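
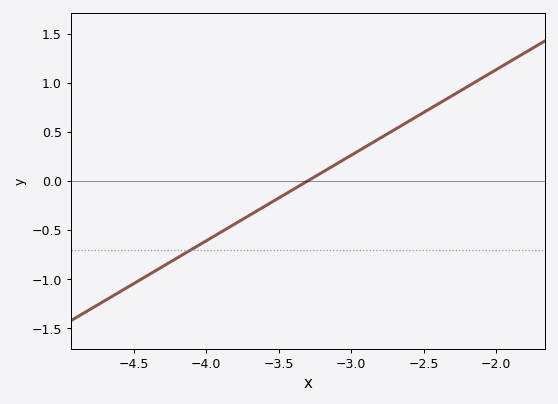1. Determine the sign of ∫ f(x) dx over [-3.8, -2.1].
positive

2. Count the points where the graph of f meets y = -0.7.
1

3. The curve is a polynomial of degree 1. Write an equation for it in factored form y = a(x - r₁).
y = 0.87(x + 3.3)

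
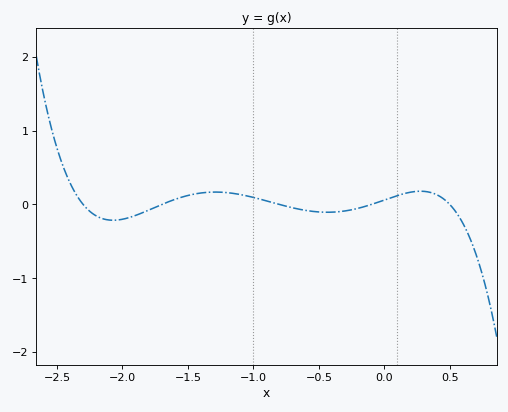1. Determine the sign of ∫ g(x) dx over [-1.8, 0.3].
positive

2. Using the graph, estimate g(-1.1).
0.135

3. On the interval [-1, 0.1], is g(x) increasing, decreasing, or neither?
neither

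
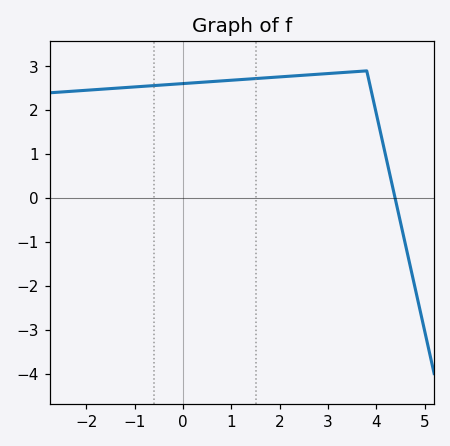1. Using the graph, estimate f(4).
1.91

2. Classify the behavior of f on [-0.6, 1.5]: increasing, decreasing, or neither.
increasing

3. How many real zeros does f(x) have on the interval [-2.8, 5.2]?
1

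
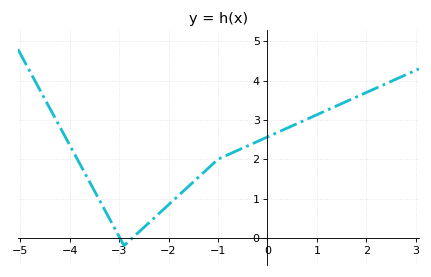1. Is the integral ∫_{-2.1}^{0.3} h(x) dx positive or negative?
positive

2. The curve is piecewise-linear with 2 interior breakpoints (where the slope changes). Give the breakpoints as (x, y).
(-2.9, -0.2); (-1, 2)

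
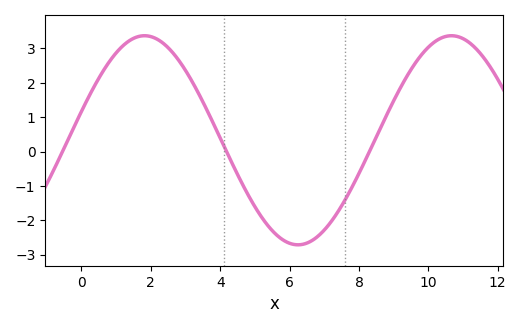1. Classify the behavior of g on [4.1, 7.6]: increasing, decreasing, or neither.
neither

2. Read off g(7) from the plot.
-2.28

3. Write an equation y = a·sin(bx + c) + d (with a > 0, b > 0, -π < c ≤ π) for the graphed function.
y = 3.04sin(0.71x + 0.28) + 0.33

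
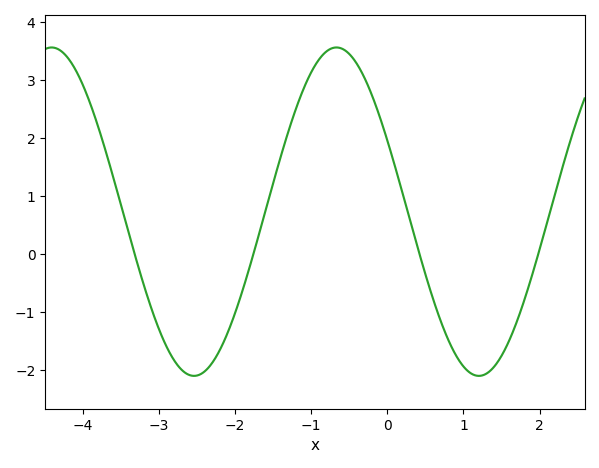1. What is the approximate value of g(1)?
-1.94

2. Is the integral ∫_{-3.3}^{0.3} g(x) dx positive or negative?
positive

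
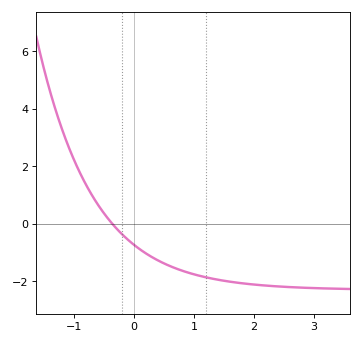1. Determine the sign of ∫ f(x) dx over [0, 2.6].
negative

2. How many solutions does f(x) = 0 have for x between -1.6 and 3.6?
1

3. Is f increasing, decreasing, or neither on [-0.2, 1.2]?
decreasing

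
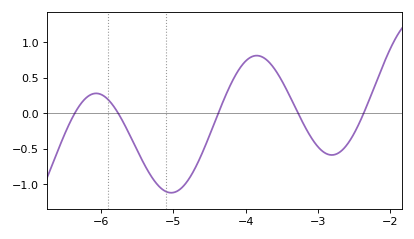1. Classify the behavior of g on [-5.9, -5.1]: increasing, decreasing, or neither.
decreasing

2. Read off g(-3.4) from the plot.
0.259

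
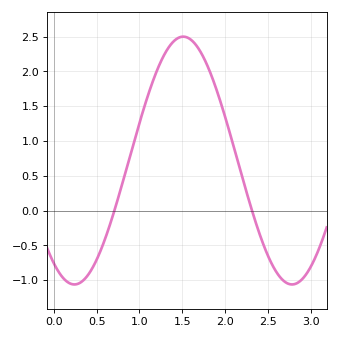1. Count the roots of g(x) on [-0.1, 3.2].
2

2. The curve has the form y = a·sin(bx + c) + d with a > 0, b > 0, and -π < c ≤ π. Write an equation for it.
y = 1.78sin(2.5x - 2.2) + 0.72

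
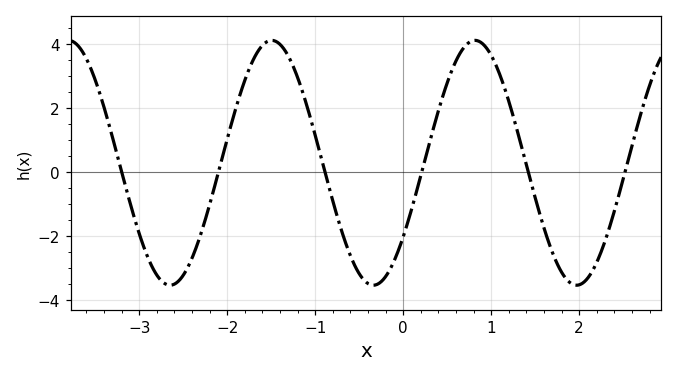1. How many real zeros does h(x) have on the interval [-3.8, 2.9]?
6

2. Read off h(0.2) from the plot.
-0.112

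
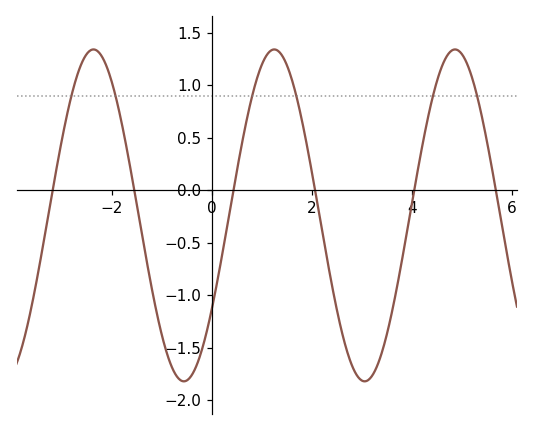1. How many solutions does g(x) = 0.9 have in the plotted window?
6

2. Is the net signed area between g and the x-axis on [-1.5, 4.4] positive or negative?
negative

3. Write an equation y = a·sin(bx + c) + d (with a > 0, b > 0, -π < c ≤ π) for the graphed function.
y = 1.58sin(1.7x - 0.6) - 0.24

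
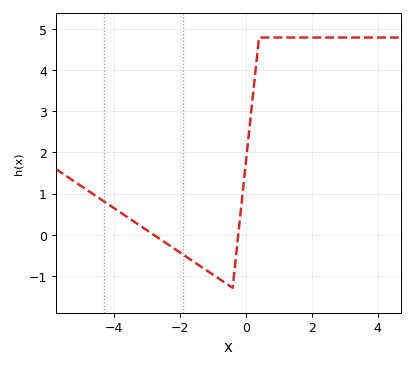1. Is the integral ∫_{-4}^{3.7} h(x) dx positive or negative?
positive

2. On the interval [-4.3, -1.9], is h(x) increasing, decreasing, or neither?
decreasing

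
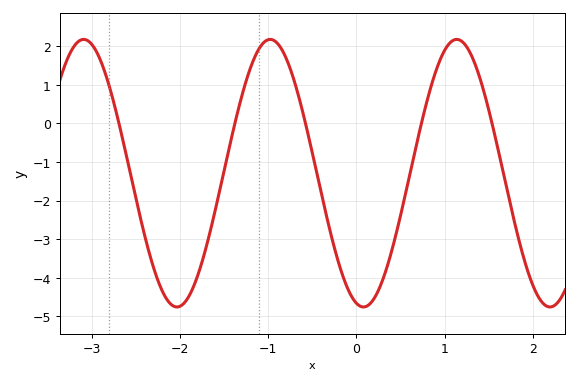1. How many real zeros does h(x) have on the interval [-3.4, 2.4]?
5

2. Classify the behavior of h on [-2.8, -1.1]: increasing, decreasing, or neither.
neither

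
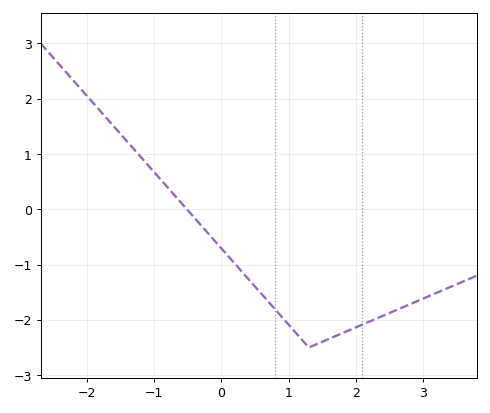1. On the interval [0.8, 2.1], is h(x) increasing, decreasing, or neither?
neither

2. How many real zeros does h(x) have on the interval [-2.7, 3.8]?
1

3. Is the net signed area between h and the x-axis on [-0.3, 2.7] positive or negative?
negative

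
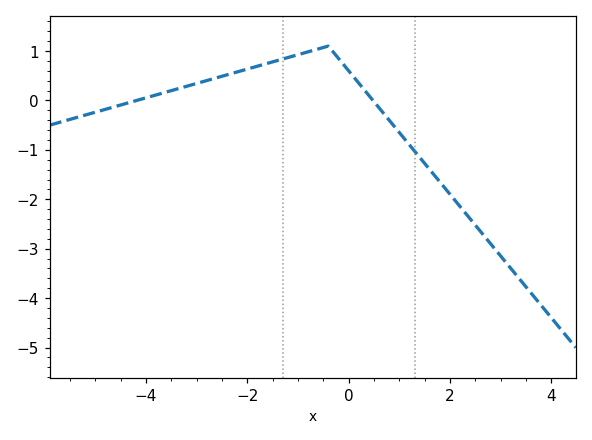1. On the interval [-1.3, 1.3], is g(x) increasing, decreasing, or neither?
neither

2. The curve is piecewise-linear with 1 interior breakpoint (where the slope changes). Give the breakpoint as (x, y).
(-0.4, 1.1)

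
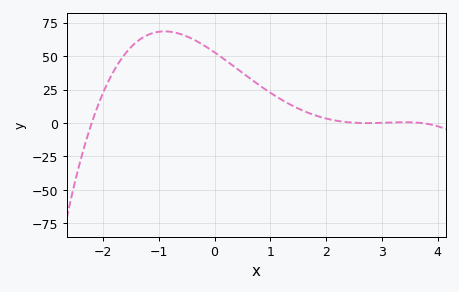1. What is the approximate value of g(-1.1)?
68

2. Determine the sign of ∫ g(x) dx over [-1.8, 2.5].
positive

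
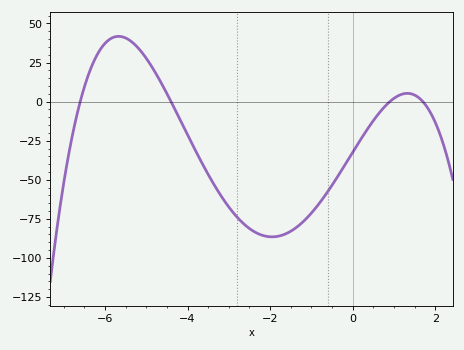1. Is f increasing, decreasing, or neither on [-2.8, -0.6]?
neither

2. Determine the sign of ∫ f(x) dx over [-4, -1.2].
negative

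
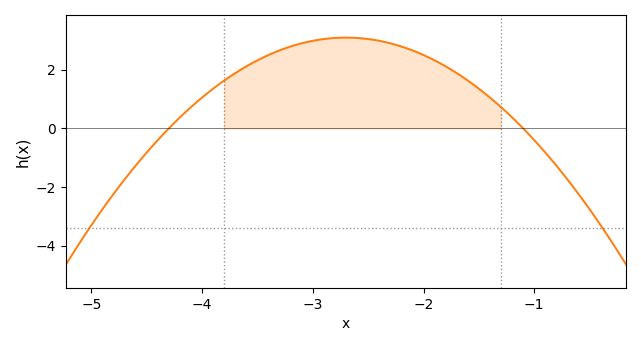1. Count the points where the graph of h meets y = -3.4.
2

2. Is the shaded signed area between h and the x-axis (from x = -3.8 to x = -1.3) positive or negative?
positive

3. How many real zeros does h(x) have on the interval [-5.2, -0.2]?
2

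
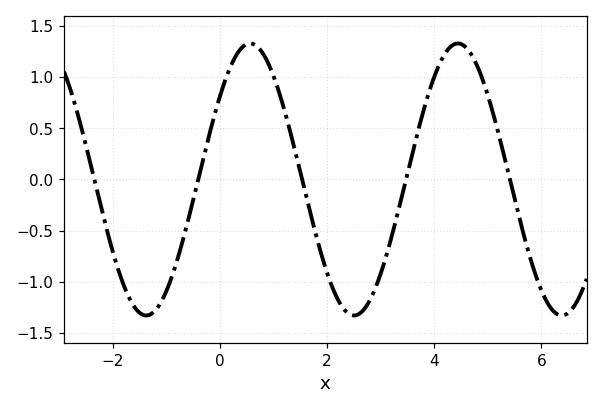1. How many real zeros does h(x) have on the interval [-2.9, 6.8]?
5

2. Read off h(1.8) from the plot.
-0.55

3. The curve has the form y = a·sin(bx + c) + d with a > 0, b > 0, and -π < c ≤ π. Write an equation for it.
y = 1.33sin(1.6x + 0.66) + 0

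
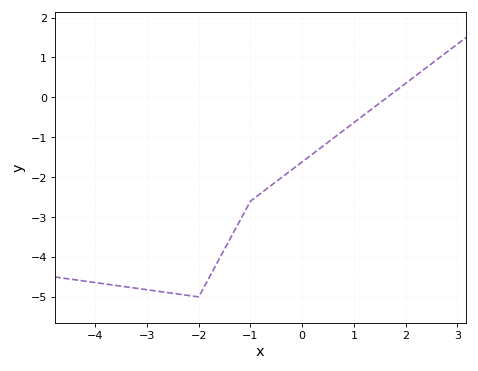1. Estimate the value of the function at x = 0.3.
-1.32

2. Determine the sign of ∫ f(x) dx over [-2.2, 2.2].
negative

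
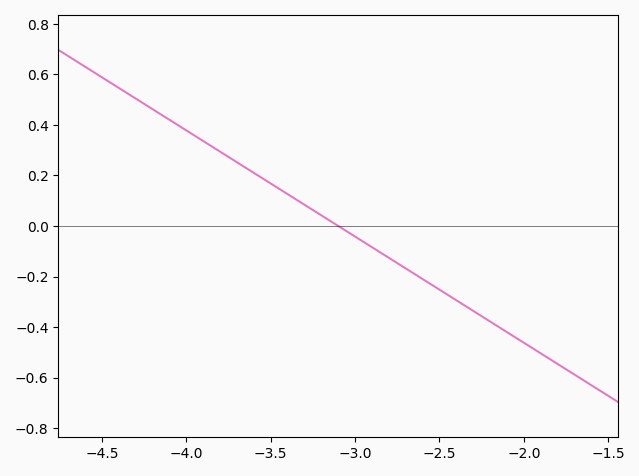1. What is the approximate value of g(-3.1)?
0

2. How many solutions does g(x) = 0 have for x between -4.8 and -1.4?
1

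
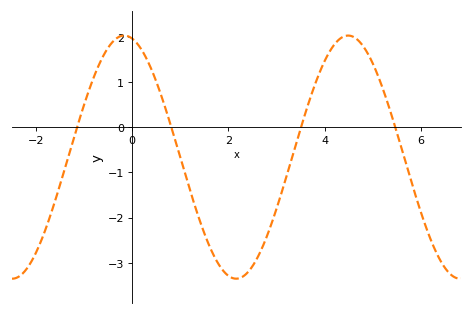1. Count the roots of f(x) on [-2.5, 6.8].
4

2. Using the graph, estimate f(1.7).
-2.8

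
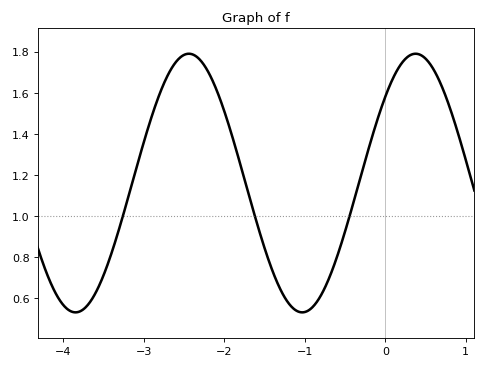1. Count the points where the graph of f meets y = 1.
3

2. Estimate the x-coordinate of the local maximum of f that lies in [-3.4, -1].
-2.4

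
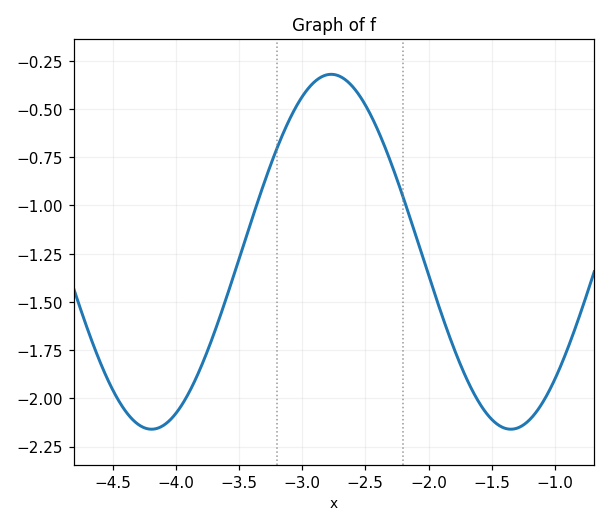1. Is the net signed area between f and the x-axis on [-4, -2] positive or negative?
negative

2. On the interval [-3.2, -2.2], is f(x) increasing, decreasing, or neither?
neither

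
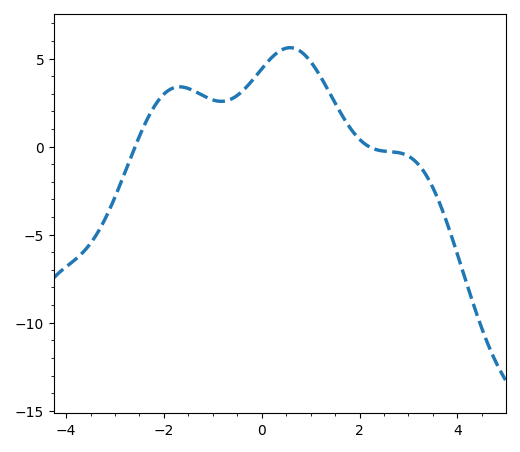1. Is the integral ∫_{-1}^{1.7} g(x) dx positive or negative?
positive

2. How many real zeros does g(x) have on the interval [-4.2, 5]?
2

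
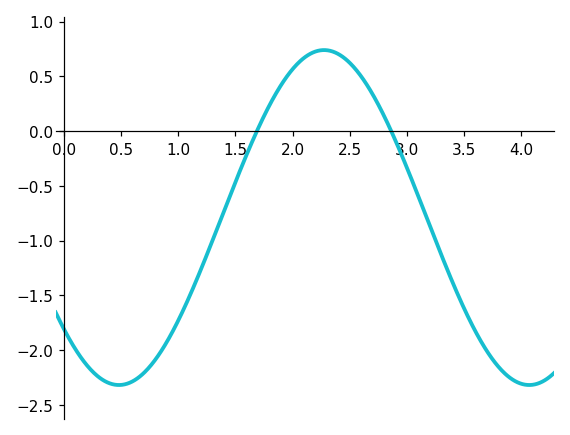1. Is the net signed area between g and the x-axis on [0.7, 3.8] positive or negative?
negative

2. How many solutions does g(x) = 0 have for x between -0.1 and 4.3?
2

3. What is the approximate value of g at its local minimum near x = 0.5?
-2.3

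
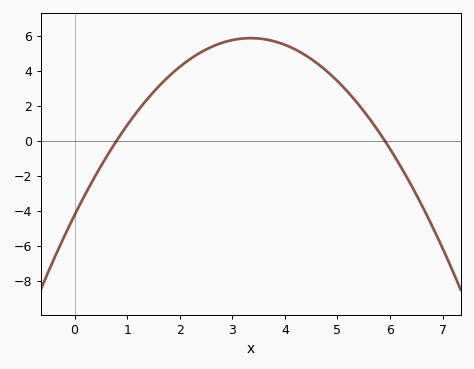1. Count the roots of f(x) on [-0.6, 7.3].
2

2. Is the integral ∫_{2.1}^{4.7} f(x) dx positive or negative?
positive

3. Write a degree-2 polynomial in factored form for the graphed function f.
y = -0.9(x - 0.8)(x - 5.9)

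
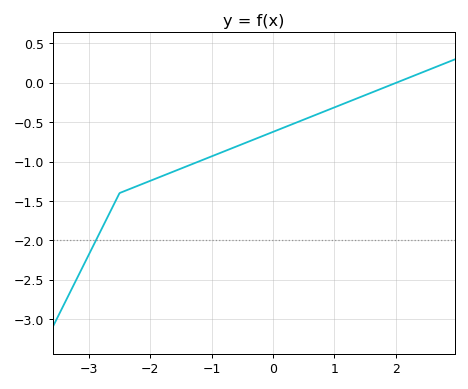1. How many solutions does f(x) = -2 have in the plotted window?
1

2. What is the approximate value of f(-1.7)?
-1.15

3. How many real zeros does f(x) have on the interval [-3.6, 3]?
1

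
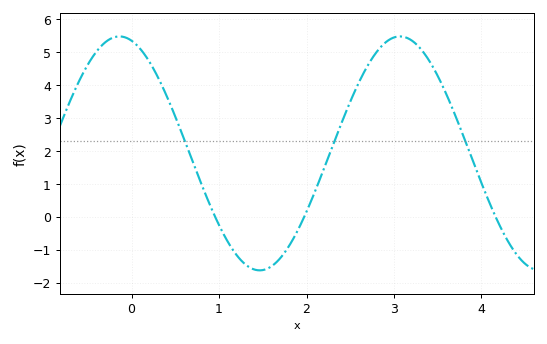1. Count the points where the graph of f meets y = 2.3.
3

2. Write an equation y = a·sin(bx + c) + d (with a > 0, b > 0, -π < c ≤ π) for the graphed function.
y = 3.55sin(1.96x + 1.84) + 1.93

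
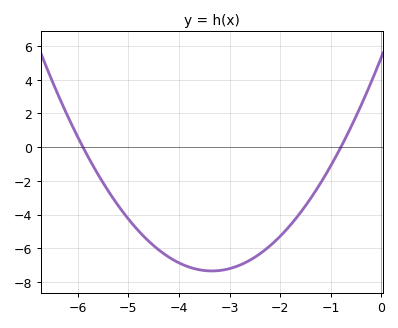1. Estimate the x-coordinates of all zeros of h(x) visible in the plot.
-5.9, -0.8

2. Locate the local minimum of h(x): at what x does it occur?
-3.35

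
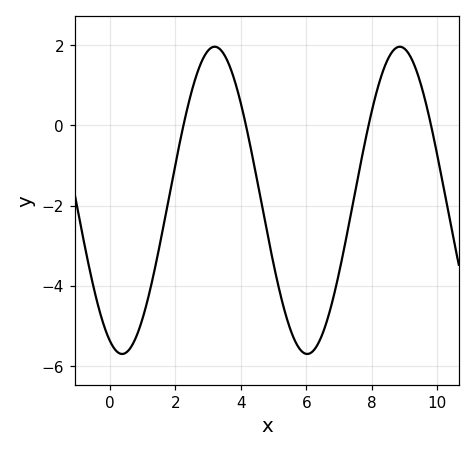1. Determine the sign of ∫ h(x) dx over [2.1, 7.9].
negative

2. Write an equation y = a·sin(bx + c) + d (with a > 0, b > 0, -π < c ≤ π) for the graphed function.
y = 3.83sin(1.1x - 2) - 1.87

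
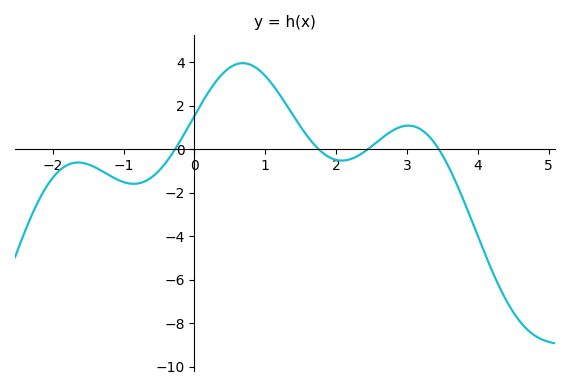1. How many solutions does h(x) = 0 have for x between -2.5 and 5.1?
4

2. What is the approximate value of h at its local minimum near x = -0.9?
-1.6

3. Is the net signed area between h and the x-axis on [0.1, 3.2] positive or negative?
positive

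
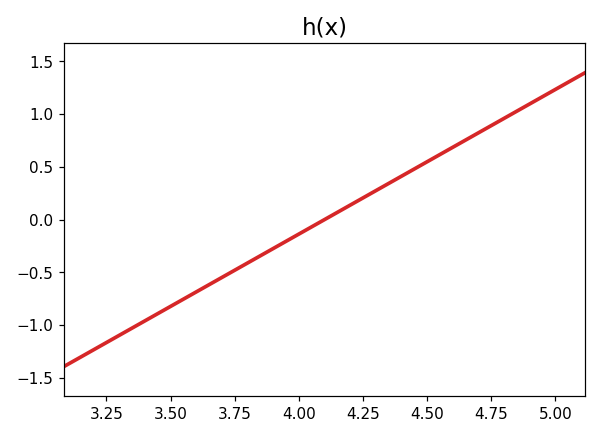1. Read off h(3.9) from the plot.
-0.25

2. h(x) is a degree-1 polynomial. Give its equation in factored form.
y = 1.37(x - 4.1)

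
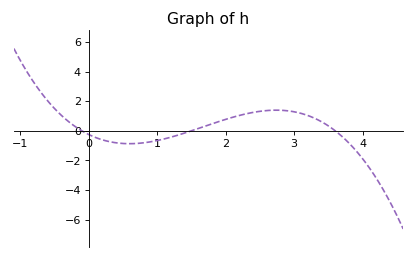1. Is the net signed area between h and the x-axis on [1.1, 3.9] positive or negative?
positive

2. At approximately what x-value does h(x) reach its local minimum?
0.6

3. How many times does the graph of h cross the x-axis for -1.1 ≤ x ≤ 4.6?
3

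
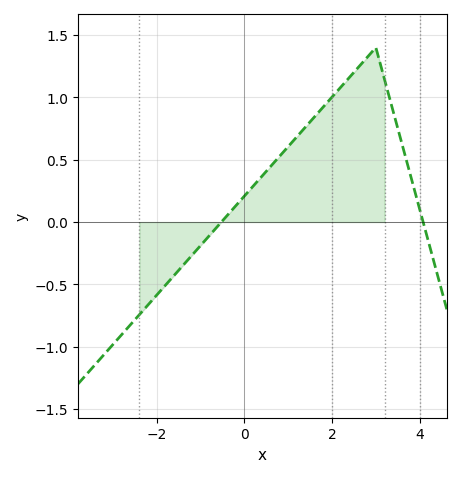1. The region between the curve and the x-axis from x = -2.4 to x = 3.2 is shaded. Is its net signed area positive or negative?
positive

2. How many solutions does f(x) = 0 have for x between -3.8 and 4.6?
2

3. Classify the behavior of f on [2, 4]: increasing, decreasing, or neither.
neither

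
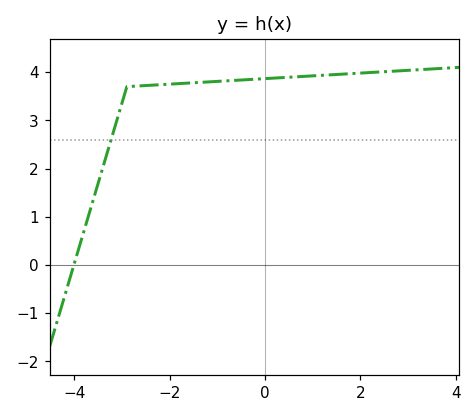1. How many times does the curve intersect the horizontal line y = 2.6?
1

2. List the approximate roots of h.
-4.01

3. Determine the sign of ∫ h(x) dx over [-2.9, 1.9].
positive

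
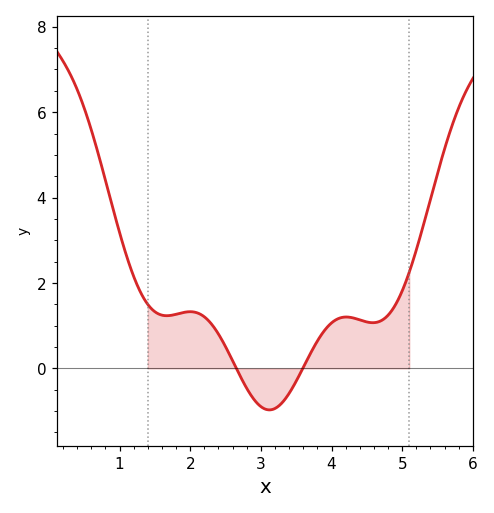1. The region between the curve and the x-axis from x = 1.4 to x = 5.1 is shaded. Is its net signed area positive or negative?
positive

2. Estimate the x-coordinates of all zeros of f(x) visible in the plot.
2.65, 3.59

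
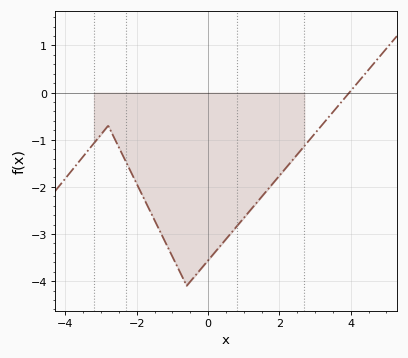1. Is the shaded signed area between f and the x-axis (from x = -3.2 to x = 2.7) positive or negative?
negative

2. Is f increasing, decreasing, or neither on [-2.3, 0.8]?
neither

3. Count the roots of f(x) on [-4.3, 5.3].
1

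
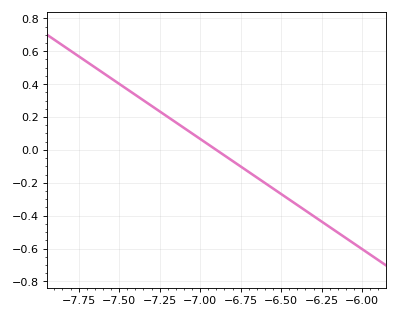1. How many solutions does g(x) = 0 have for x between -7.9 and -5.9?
1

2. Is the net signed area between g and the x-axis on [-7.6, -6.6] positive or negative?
positive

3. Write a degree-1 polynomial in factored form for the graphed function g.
y = -0.67(x + 6.9)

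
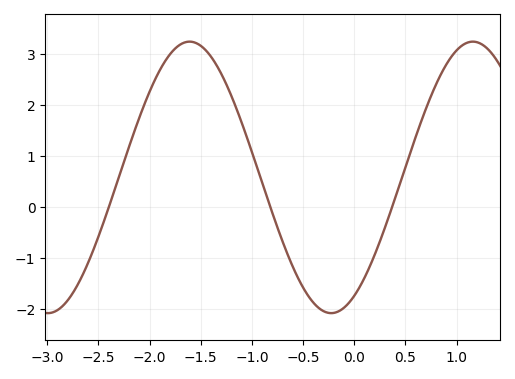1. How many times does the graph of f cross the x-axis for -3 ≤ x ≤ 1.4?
3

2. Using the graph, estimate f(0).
-1.7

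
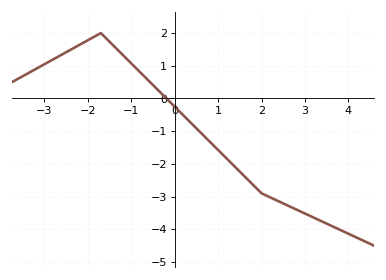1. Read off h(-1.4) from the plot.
1.6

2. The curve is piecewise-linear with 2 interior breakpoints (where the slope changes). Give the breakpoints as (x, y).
(-1.7, 2); (2, -2.9)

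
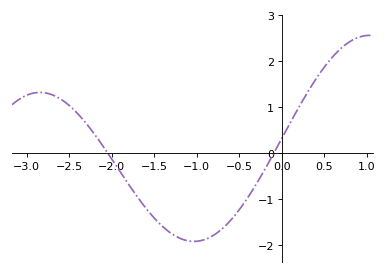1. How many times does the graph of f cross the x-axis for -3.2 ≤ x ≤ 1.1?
2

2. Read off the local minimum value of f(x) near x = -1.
-1.92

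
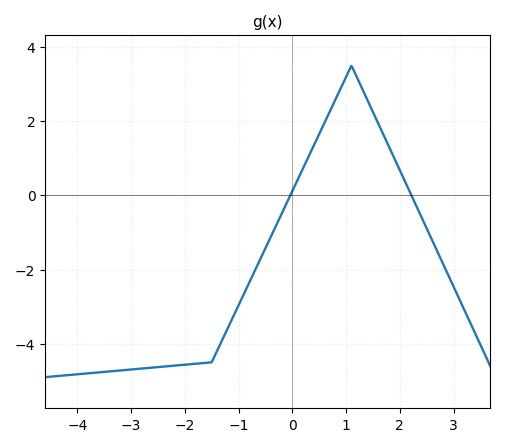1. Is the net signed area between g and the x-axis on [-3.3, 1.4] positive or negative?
negative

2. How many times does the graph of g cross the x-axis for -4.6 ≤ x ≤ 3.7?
2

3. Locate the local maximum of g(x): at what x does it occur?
1.1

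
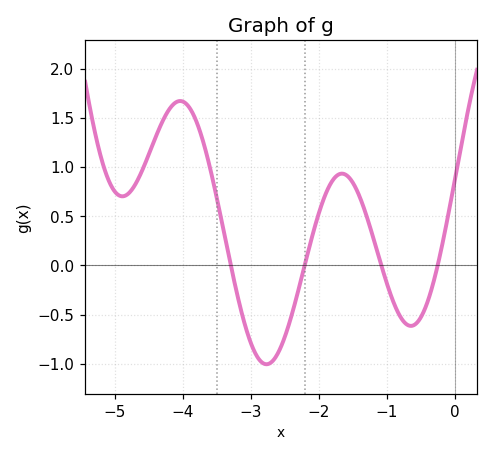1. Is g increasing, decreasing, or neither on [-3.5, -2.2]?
neither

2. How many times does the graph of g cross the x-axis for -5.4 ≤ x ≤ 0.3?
4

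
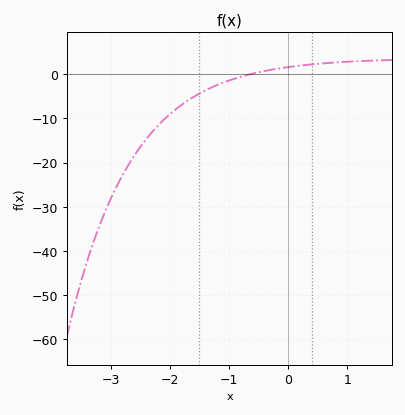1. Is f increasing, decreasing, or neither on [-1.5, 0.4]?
increasing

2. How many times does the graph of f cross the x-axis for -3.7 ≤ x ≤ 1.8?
1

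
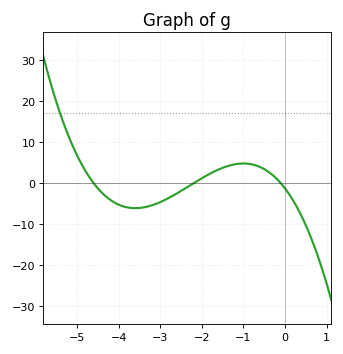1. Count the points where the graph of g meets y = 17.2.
1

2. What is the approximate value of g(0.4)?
-8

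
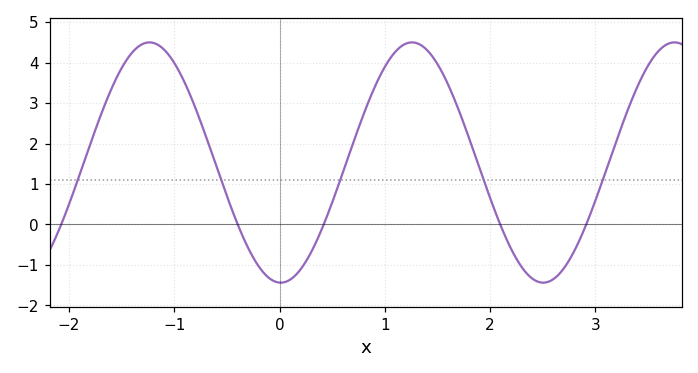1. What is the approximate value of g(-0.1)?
-1.3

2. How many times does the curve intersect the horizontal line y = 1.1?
5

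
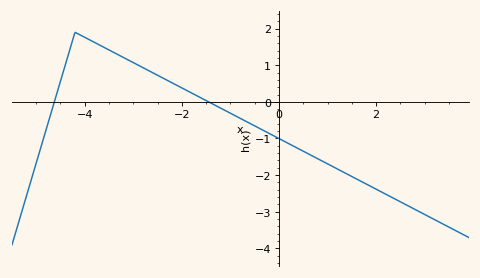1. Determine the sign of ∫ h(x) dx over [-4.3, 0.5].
positive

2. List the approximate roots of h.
-4.6, -1.4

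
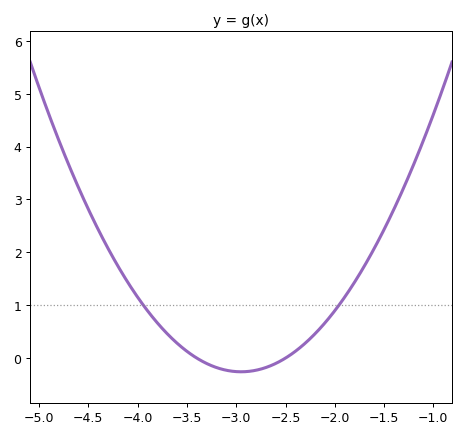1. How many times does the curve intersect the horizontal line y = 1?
2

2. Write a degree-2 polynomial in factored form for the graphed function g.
y = 1.28(x + 3.4)(x + 2.5)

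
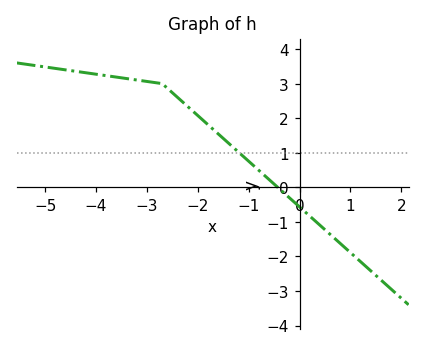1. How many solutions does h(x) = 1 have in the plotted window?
1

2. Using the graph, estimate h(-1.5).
1.4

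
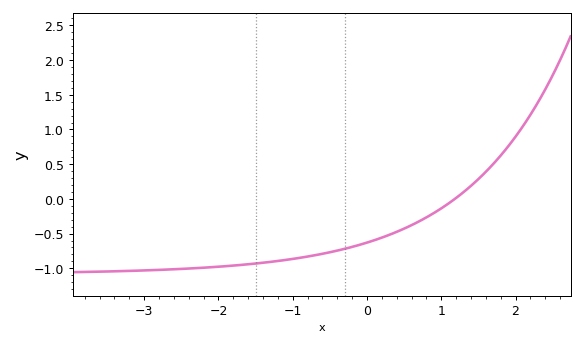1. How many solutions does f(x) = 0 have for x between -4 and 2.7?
1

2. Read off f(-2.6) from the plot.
-1.01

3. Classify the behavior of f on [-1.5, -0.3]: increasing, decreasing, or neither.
increasing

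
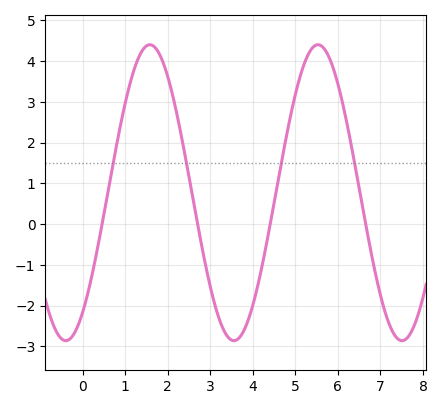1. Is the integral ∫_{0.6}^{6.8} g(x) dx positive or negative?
positive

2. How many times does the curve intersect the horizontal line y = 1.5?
4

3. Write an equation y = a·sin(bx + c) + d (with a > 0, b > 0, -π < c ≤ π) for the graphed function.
y = 3.63sin(1.59x - 0.94) + 0.77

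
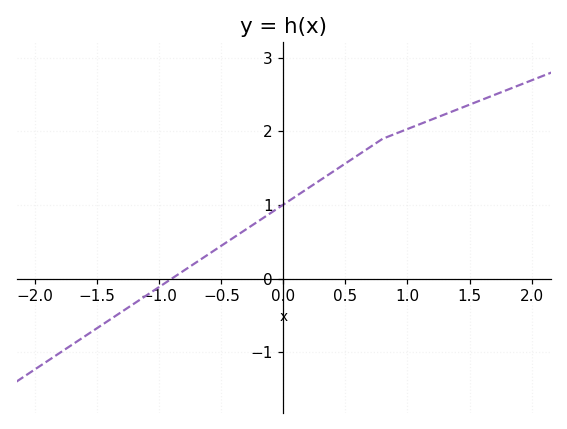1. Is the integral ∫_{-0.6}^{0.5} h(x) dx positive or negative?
positive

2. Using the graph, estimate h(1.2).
2.2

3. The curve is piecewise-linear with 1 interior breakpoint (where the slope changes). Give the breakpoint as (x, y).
(0.8, 1.9)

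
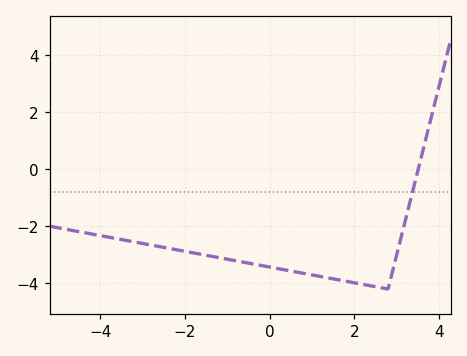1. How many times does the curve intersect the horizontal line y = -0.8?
1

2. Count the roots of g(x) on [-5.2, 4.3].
1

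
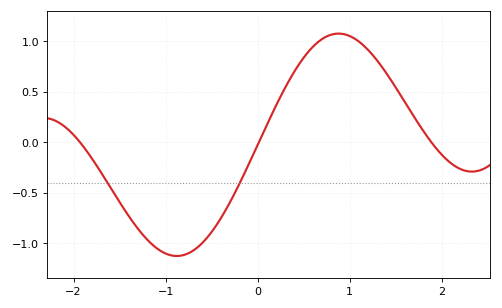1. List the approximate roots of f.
-1.93, 0.013, 1.89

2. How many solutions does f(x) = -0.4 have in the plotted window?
2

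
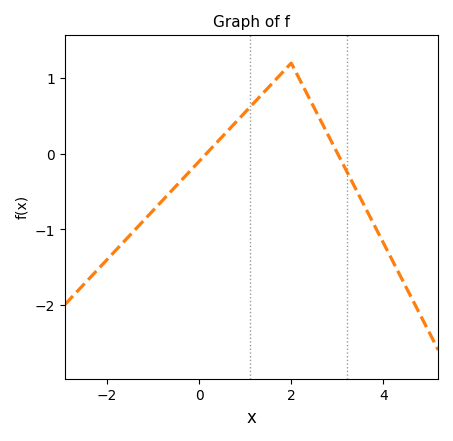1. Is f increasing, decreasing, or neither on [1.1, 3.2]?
neither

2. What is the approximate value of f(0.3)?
0.1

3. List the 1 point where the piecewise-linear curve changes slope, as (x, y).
(2, 1.2)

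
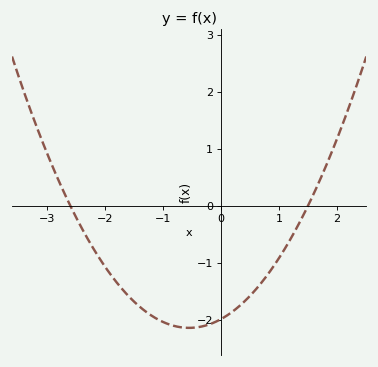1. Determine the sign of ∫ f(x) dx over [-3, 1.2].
negative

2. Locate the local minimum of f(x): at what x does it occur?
-0.55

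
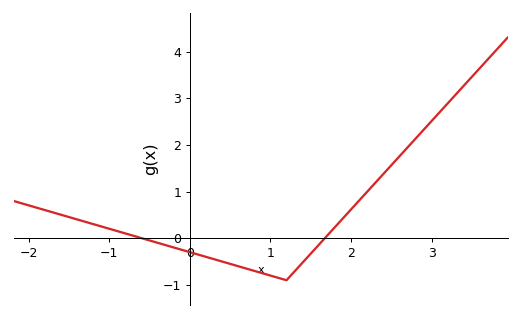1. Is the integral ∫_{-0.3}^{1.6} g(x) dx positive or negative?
negative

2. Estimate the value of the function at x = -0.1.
-0.2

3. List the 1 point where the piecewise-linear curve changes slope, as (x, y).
(1.2, -0.9)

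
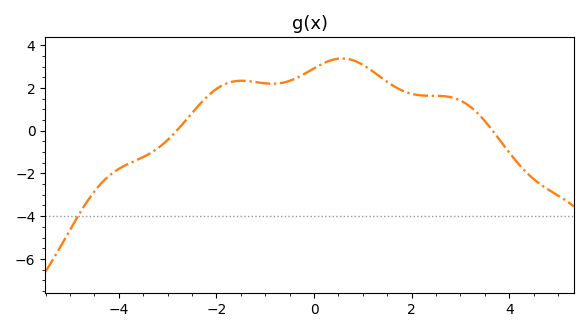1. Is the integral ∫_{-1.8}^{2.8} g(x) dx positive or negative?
positive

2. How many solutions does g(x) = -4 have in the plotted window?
1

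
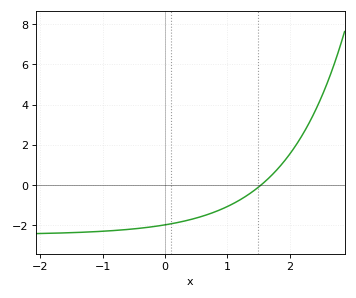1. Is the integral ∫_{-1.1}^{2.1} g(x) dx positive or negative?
negative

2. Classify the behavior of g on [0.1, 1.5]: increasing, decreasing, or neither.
increasing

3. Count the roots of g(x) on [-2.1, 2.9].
1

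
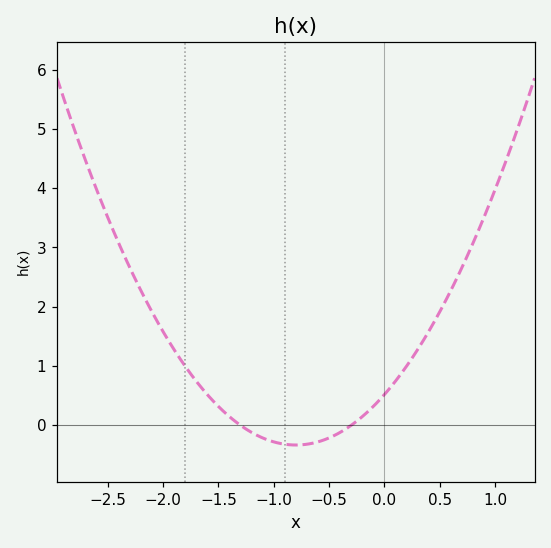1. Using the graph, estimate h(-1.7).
0.745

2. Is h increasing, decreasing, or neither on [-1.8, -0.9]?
decreasing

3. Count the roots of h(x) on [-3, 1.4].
2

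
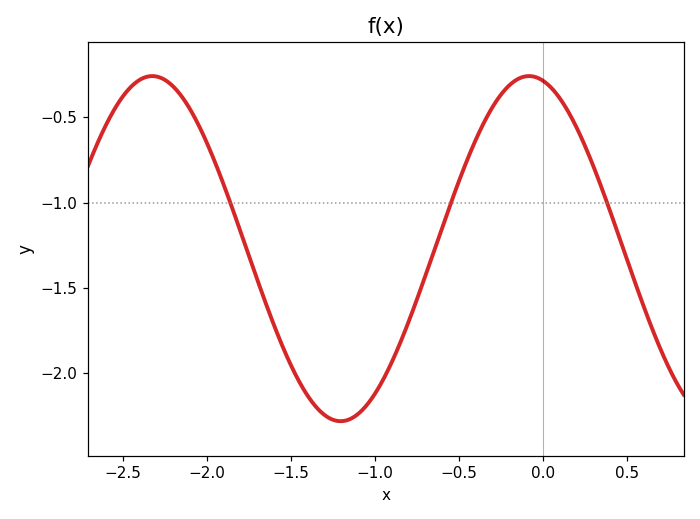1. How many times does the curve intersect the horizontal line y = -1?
3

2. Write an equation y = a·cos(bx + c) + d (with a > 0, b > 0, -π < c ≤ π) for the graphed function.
y = 1.01cos(2.8x + 0.232) - 1.27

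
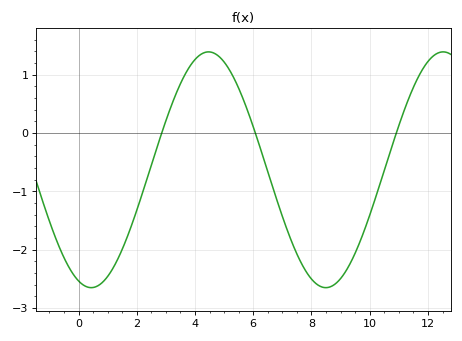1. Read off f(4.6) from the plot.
1.38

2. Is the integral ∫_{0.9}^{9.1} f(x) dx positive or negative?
negative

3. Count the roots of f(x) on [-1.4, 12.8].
3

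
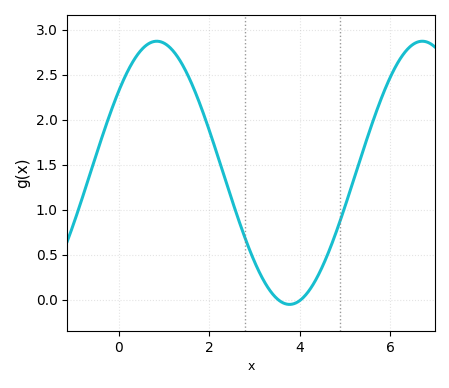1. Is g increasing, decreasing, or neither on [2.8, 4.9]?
neither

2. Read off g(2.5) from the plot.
1.12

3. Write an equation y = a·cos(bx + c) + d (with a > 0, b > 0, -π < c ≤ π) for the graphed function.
y = 1.46cos(1.07x - 0.902) + 1.41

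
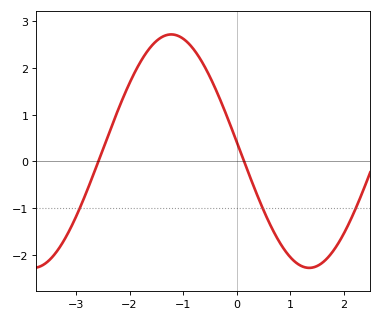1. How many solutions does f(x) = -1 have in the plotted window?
3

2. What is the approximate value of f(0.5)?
-1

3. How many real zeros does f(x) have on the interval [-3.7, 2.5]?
2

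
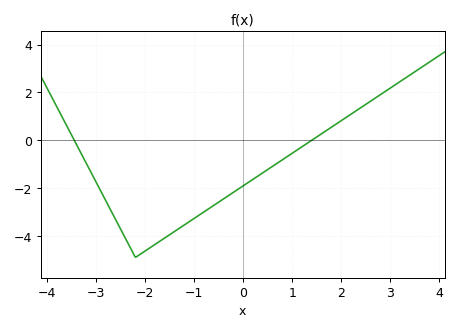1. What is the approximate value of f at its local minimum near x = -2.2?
-4.9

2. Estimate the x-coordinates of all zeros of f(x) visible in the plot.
-3.45, 1.4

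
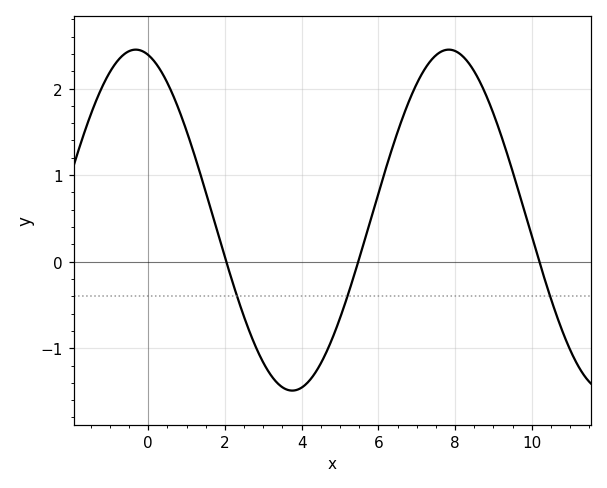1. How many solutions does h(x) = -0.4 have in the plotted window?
3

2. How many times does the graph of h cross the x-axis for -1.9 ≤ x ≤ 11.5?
3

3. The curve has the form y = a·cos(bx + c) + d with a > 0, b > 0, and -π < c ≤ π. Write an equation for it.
y = 1.97cos(0.77x + 0.25) + 0.48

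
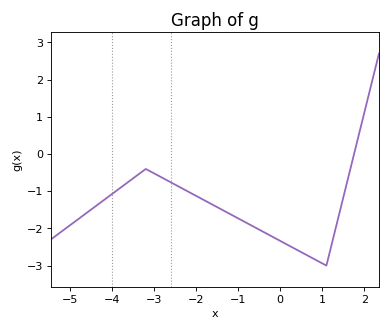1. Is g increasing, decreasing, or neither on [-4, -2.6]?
neither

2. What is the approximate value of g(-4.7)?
-1.66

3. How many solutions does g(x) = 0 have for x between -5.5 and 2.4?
1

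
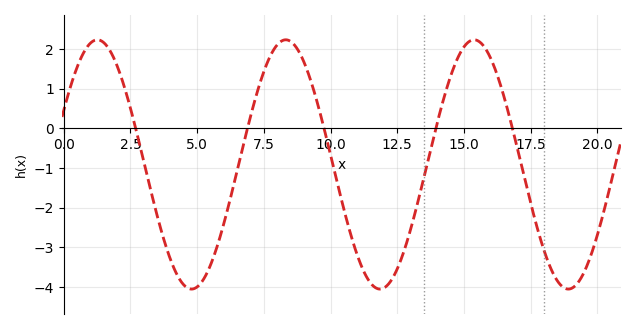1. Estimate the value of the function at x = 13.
-2.54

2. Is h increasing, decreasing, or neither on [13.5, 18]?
neither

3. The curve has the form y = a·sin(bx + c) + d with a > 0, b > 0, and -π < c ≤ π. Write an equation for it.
y = 3.14sin(0.89x + 0.45) - 0.91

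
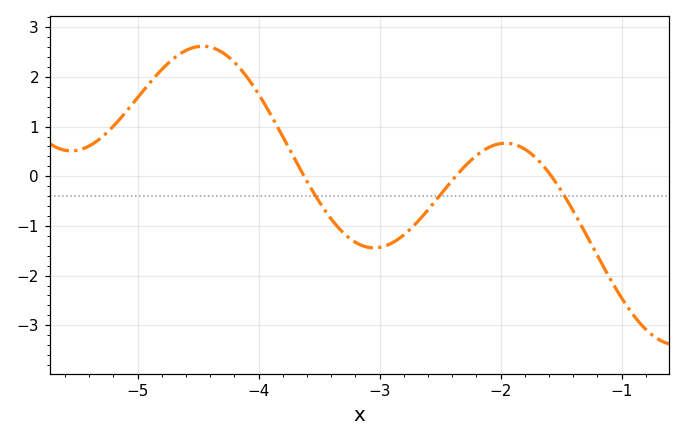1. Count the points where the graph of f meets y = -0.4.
3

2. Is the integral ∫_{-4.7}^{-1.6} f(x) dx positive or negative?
positive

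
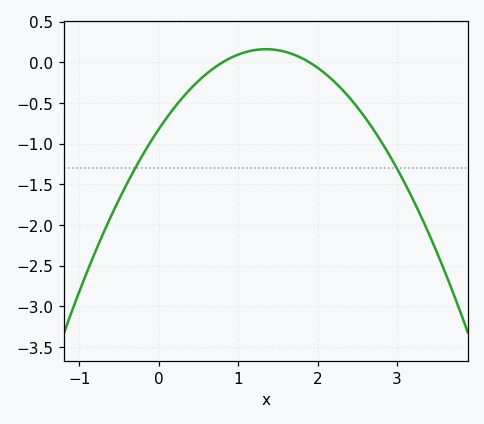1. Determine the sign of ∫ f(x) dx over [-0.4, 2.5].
negative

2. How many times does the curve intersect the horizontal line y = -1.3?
2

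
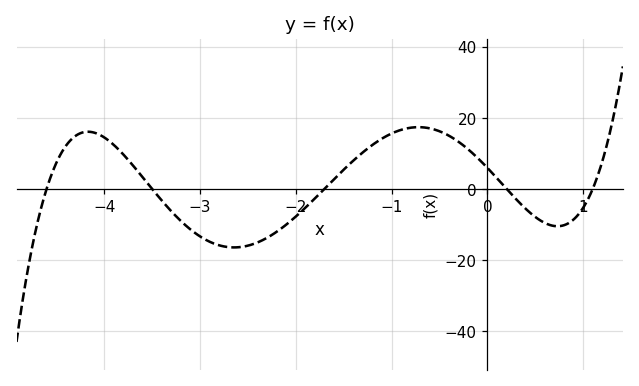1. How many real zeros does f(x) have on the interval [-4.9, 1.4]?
5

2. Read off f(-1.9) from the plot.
-5.33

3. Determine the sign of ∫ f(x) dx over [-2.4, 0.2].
positive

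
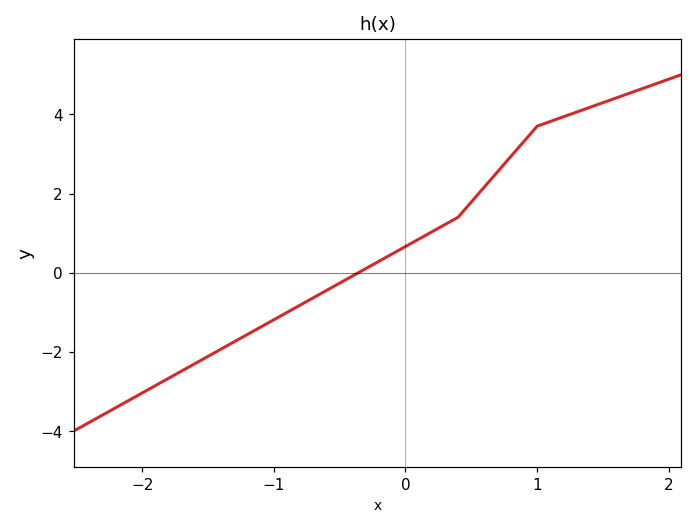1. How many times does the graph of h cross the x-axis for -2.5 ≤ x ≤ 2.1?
1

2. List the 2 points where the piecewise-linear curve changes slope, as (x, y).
(0.4, 1.4); (1, 3.7)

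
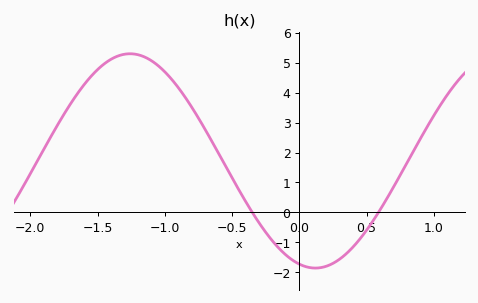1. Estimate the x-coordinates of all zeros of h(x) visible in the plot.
-0.35, 0.588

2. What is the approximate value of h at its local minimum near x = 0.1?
-1.86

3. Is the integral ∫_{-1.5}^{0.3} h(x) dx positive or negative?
positive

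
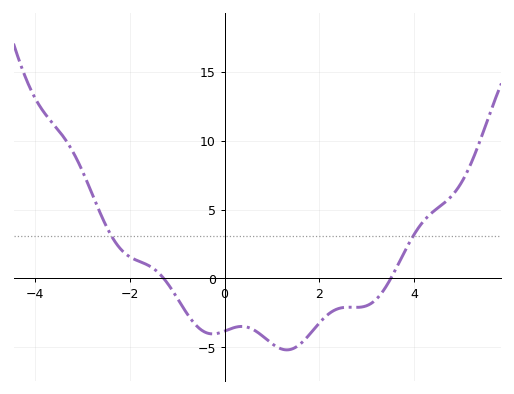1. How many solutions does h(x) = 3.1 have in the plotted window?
2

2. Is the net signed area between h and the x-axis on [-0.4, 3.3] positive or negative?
negative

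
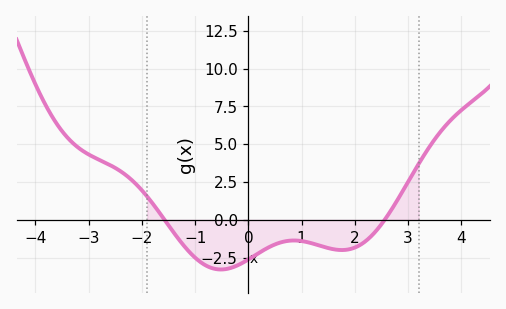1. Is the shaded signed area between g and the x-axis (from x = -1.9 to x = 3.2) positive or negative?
negative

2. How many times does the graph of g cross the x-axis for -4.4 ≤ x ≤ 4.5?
2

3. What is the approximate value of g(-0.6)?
-3.2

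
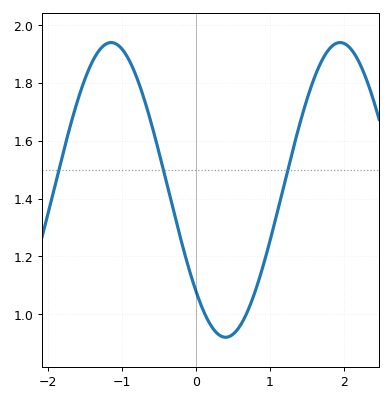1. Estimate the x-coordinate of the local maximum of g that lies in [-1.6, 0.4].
-1.15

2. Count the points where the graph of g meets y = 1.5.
3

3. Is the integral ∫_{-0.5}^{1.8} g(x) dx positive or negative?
positive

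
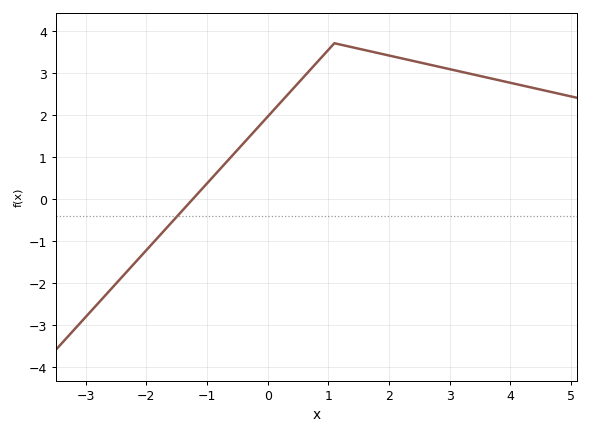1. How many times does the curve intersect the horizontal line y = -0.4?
1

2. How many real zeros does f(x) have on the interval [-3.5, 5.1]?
1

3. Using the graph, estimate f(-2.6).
-2.2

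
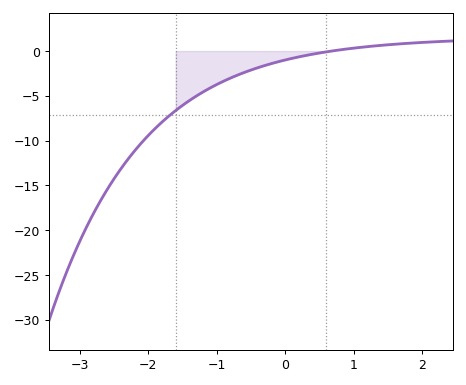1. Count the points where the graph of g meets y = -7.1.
1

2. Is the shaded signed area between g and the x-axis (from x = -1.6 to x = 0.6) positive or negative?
negative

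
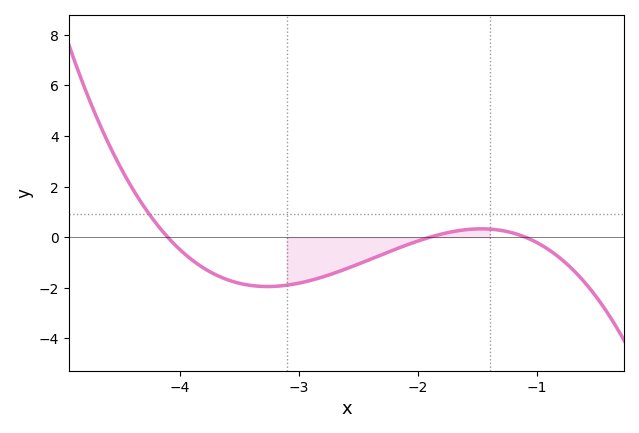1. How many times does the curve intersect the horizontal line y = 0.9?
1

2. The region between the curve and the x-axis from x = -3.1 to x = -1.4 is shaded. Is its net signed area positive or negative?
negative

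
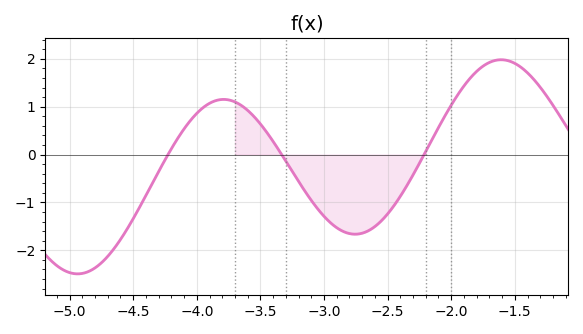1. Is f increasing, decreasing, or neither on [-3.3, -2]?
neither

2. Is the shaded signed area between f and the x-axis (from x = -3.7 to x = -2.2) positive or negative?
negative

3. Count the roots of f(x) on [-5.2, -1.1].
3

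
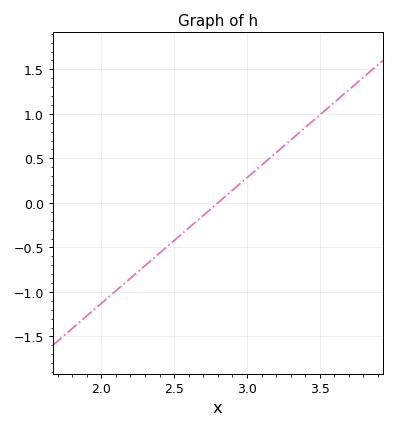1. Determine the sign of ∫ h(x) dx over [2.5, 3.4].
positive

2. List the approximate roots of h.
2.8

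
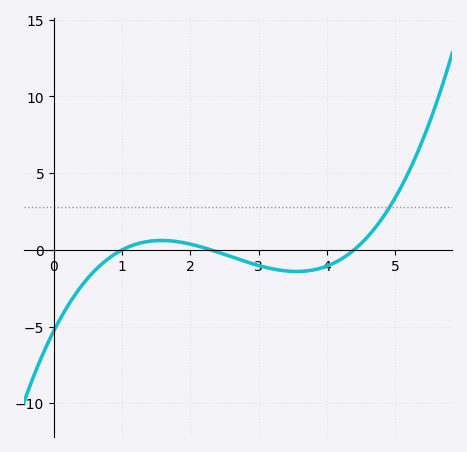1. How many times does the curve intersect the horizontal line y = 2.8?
1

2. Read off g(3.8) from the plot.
-1.5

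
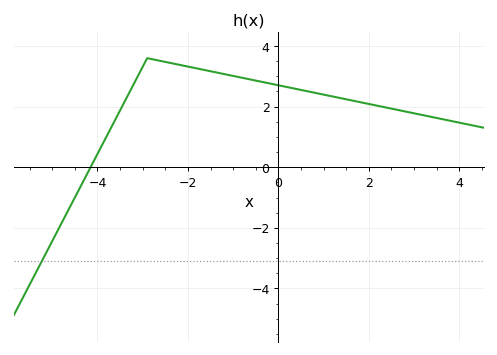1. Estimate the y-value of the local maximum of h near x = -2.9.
3.6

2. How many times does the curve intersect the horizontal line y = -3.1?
1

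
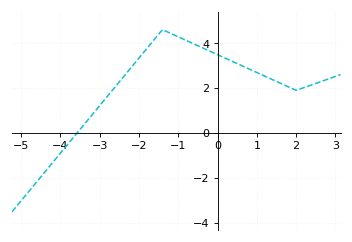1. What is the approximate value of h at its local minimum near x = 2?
1.9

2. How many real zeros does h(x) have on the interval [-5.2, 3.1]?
1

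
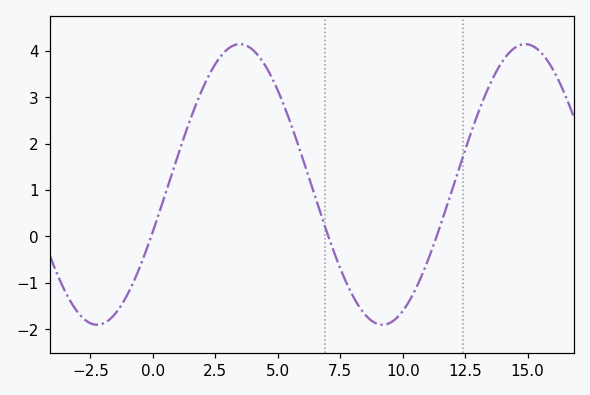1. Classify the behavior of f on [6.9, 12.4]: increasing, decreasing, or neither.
neither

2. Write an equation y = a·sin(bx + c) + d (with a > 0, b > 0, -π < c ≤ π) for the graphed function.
y = 3.02sin(0.55x - 0.342) + 1.12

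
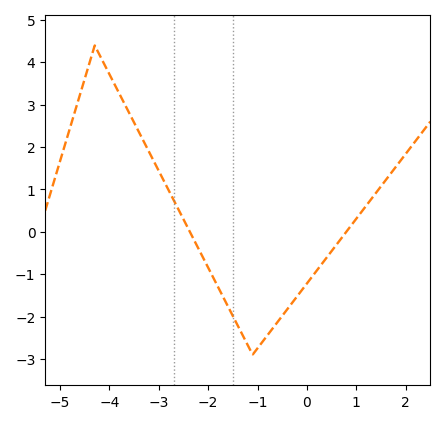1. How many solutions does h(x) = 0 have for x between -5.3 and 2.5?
2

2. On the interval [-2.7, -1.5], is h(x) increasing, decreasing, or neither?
decreasing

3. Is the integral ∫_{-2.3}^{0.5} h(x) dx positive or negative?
negative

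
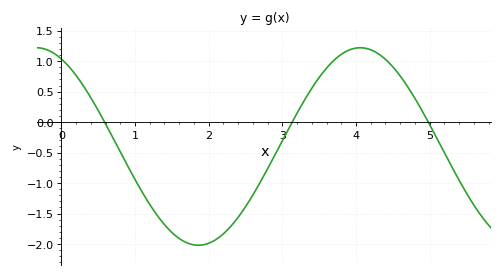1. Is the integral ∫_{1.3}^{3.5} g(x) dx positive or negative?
negative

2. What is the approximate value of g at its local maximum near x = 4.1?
1.22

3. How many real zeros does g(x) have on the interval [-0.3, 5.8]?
3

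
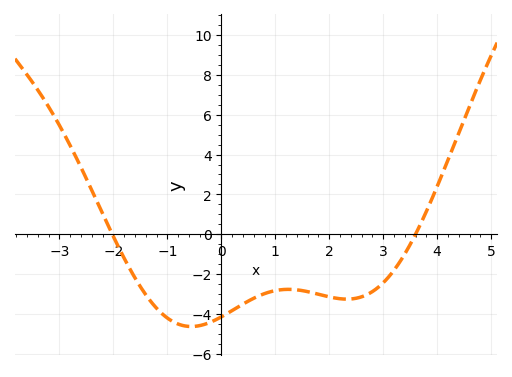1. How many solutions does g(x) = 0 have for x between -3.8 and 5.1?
2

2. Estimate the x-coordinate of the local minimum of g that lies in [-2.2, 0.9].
-0.558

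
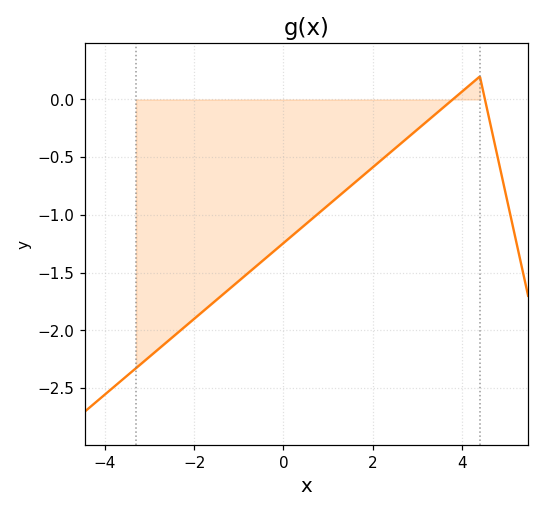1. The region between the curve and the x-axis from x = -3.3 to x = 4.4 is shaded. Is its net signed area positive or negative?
negative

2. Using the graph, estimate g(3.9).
0.036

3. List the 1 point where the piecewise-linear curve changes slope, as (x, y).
(4.4, 0.2)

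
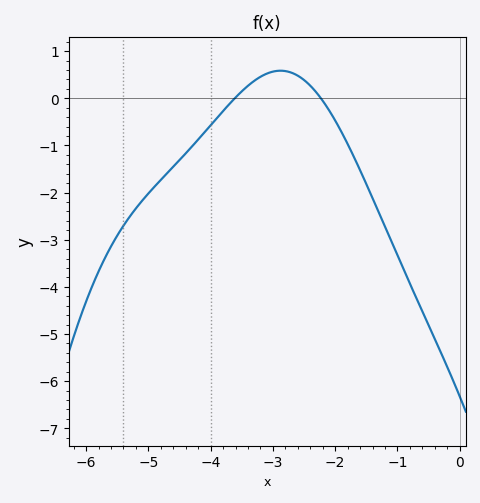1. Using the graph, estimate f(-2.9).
0.6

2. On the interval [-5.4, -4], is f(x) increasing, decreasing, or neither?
increasing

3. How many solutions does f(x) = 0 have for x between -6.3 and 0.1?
2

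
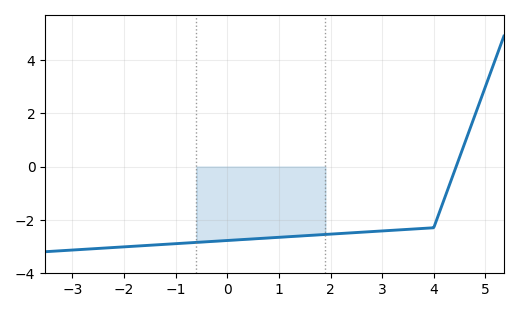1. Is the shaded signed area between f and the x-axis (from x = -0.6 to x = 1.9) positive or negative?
negative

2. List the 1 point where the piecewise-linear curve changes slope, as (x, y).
(4, -2.3)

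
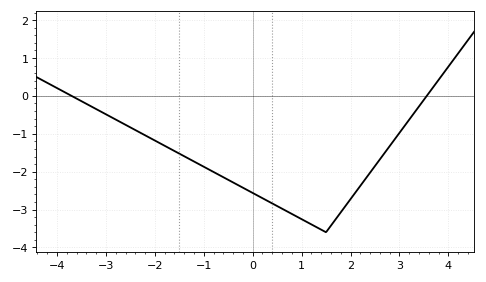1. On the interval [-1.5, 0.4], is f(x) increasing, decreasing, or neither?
decreasing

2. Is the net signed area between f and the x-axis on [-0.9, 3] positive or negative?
negative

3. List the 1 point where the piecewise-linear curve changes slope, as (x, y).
(1.5, -3.6)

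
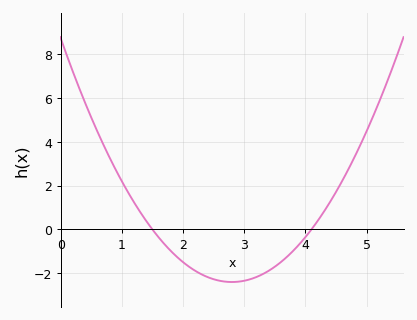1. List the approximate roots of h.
1.5, 4.1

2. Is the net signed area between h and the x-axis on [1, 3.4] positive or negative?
negative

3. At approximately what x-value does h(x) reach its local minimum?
2.8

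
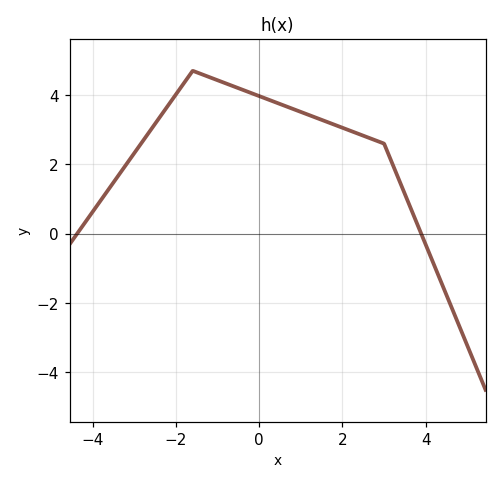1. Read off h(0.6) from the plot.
3.7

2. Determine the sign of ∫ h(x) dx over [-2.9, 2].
positive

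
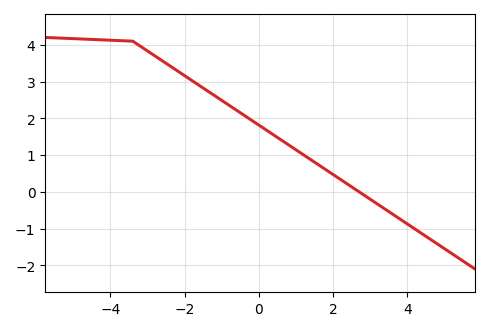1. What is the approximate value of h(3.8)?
-0.738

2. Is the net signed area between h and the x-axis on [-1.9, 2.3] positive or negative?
positive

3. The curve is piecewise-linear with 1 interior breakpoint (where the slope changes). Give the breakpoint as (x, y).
(-3.4, 4.1)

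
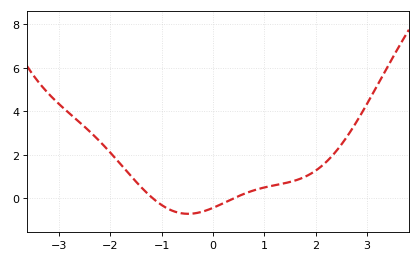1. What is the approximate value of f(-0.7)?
-0.6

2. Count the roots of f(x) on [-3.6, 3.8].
2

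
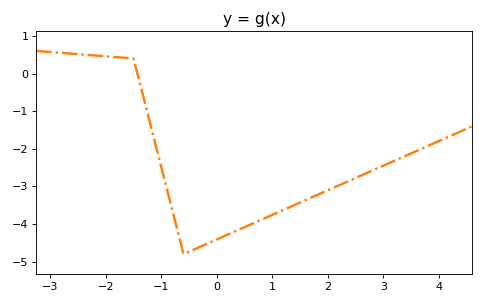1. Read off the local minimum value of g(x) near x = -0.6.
-4.8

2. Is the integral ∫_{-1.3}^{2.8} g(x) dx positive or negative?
negative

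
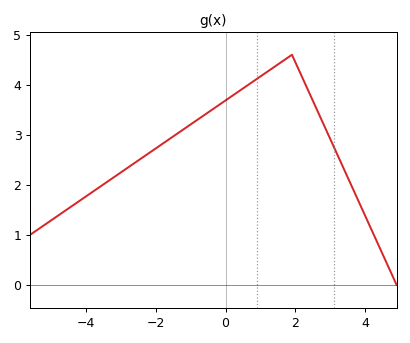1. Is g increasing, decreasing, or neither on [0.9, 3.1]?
neither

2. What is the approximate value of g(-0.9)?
3.25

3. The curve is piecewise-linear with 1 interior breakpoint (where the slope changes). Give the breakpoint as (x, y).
(1.9, 4.6)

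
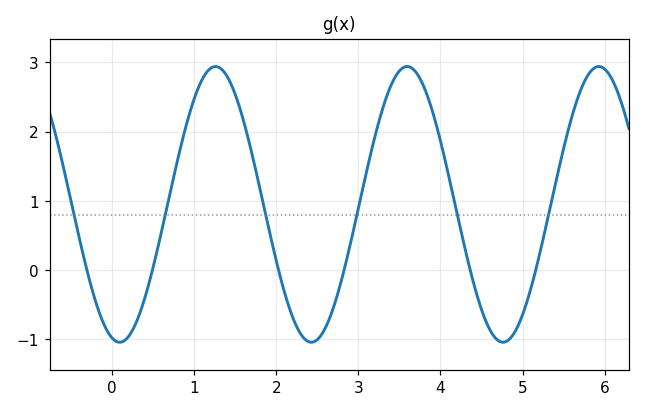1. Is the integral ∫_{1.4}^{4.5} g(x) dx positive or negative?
positive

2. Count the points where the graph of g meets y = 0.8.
6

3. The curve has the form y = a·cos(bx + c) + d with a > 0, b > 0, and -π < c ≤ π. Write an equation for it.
y = 1.99cos(2.69x + 2.9) + 0.95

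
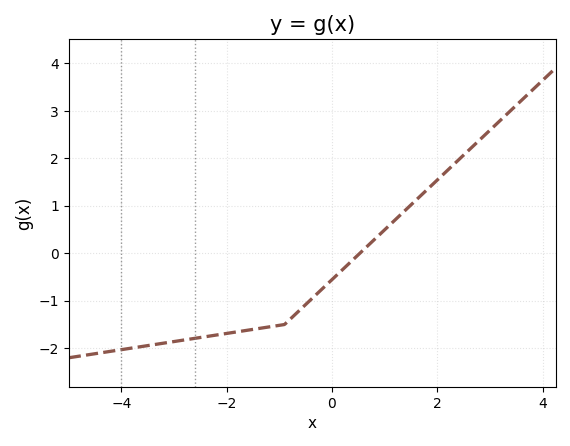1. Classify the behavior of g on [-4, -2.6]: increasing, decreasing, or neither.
increasing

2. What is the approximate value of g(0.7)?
0.2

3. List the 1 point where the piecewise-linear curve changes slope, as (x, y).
(-0.9, -1.5)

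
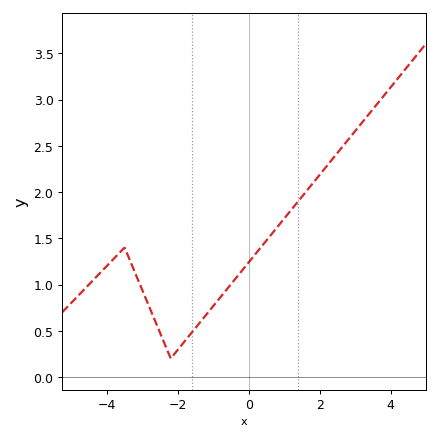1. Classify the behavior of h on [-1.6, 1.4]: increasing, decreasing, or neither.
increasing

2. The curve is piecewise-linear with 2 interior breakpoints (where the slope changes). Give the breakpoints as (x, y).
(-3.5, 1.4); (-2.2, 0.2)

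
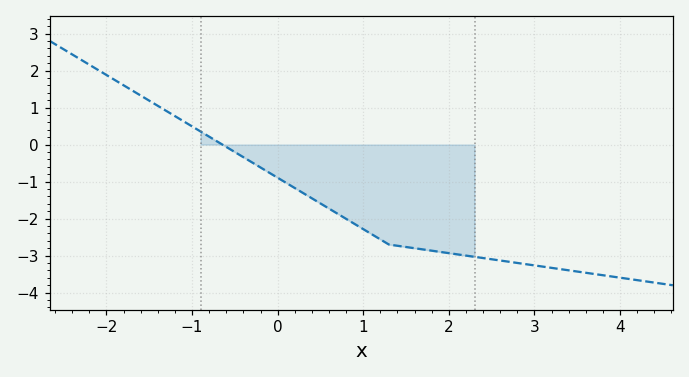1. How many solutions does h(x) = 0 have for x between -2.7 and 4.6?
1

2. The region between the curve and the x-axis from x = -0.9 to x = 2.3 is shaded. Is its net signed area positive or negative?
negative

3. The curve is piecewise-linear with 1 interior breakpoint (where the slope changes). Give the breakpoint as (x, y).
(1.3, -2.7)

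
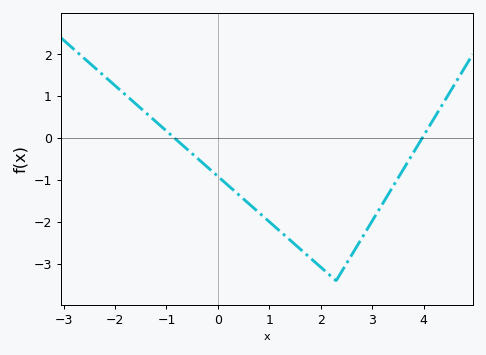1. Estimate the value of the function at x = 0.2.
-1.1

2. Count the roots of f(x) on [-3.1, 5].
2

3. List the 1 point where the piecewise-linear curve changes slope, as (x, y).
(2.3, -3.4)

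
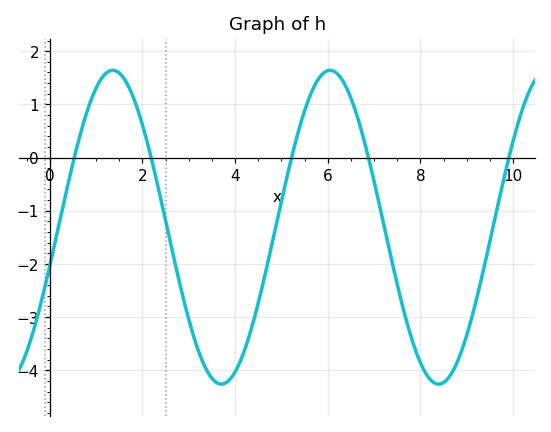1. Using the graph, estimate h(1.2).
1.6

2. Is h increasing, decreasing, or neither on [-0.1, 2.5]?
neither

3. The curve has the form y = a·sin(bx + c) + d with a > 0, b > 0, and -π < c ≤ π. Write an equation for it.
y = 2.95sin(1.3x - 0.25) - 1.31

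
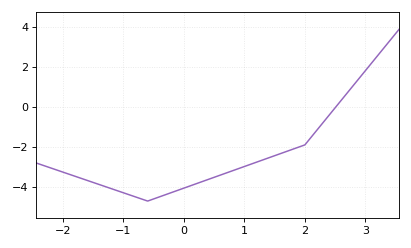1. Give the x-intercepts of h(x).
2.51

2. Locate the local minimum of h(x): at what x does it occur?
-0.601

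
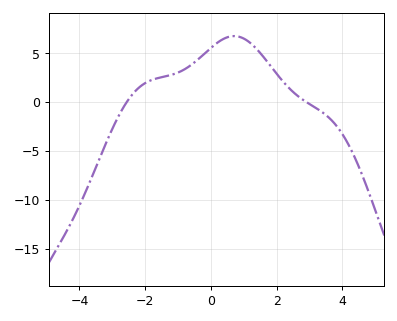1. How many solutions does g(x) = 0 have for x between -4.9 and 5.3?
2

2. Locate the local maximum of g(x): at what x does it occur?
0.706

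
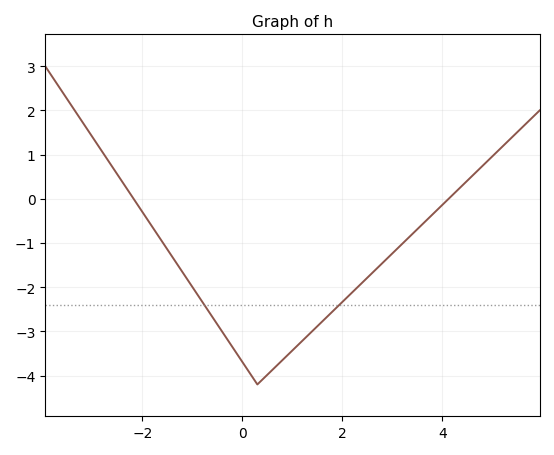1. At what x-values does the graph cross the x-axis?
-2.17, 4.12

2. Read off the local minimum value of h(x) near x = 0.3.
-4.2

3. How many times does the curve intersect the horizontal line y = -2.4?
2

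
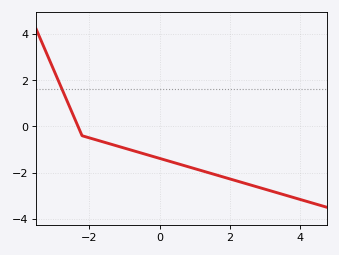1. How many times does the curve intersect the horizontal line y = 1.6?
1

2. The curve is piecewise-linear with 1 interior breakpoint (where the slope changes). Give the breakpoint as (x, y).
(-2.2, -0.4)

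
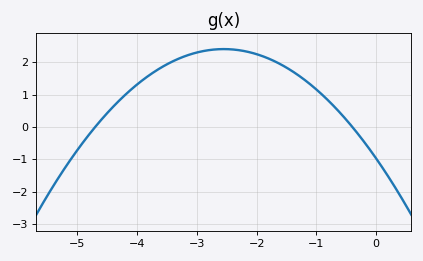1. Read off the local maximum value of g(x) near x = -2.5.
2.4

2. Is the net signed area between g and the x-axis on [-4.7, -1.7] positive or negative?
positive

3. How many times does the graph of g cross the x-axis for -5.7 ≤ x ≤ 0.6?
2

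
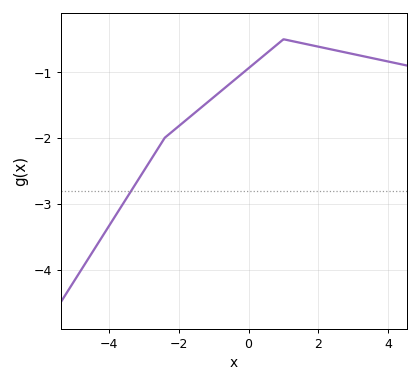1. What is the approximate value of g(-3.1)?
-2.59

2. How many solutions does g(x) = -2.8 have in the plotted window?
1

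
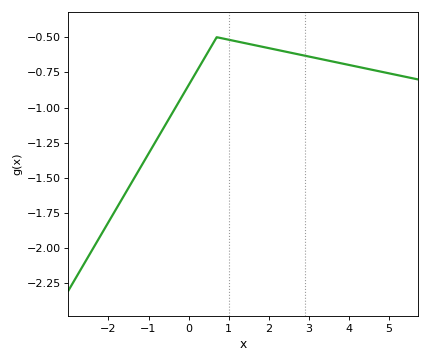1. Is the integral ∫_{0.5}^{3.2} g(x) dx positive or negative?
negative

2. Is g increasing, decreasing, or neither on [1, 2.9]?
decreasing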